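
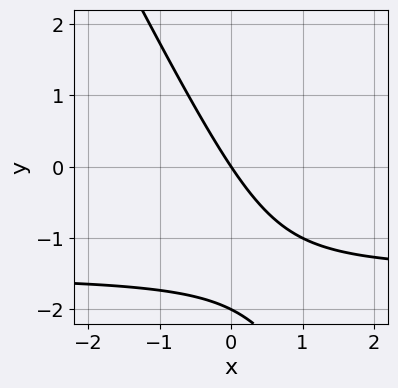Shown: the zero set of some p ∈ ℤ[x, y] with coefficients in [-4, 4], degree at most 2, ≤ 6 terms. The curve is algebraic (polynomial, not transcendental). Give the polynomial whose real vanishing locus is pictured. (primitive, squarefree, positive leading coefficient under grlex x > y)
2*x*y + y^2 + 3*x + 2*y

(a) deg p = 2.
(b) Against the integer gridlines: it meets the x-axis at x = 0 (among the integer gridlines); among the integer gridlines, it crosses the y-axis at y ∈ {-2, 0}.
(c) Together with the visible shape, these determine p as stated.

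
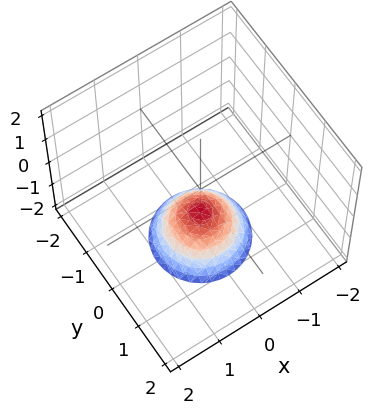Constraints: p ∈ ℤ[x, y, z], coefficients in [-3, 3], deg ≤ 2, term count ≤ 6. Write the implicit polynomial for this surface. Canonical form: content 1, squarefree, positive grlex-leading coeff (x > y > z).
x^2 + y^2 + z + 1

First, deg p = 2. No degree-1 surface has this shape.
Next, symmetries: rotational symmetry about the z-axis ⇒ p depends on x, y only through x² + y².
Next, against the integer gridlines: a circular section at z = -2 has radius exactly 1; it misses every integer gridline on the y-axis; the surface avoids every integer x-axis point in the box; one z-axis crossing is at z = -1.
Finally, matching integer coefficients to the picture gives p.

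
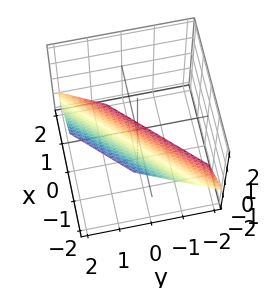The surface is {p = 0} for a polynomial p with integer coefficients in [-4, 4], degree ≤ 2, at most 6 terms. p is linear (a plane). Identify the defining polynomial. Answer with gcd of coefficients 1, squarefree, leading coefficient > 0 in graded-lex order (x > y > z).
3*x - 3*y + 3*z + 2

(a) The degree is 1 — the surface is flat (a plane).
(b) The integer polynomial consistent with all of this is the stated p.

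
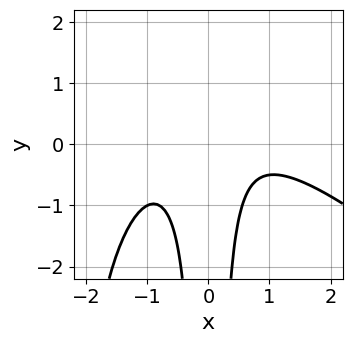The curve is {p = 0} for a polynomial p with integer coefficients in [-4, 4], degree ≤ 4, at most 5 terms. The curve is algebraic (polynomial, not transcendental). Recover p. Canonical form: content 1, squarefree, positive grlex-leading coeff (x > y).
The degree is 4 — a generic line meets the curve in up to 4 points.
Reading off the gridlines: the curve avoids every integer y-axis point in the box; it misses every integer gridline on the x-axis.
Fitting integer coefficients to these (and the overall shape) gives p.

x^4 + x^3*y + 3*x^2*y + 1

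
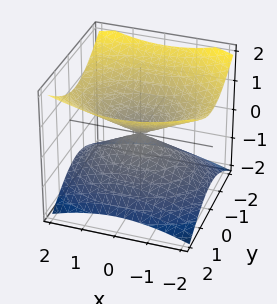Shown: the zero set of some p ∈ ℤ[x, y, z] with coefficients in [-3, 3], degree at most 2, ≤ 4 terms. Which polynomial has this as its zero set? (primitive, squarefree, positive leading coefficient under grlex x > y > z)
x^2 + 2*y^2 - 3*z^2

(a) Degree: a double cone through the origin; a quadric, so deg p = 2.
(b) Symmetries: the x ↦ −x reflection is a symmetry, so x appears only in even powers; the z ↦ −z reflection is a symmetry, so z appears only in even powers; the y ↦ −y reflection is a symmetry, so y appears only in even powers.
(c) Observable constraints: it meets the y-axis at y = 0 (among the integer gridlines); one x-axis crossing is at x = 0; it crosses the z-axis at the gridline z = 0.
(d) These observations pin down the coefficients.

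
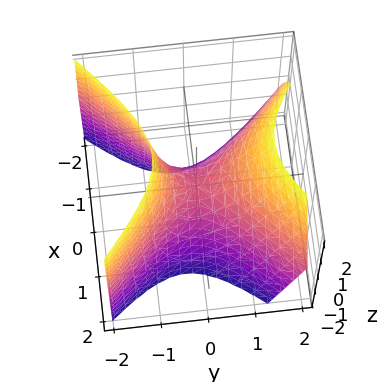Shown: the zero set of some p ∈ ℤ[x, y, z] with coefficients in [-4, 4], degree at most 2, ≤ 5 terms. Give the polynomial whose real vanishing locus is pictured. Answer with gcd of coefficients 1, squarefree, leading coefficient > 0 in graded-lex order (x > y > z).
3*x^2 - 3*y^2 + y*z + 2*z

1. Degree: a generic line meets the surface in up to 2 points, so deg p = 2.
2. From the axis intercepts and sections: one x-axis crossing is at x = 0; one z-axis crossing is at z = 0.
3. These observations pin down the coefficients.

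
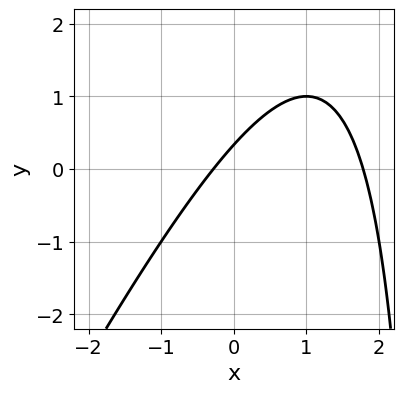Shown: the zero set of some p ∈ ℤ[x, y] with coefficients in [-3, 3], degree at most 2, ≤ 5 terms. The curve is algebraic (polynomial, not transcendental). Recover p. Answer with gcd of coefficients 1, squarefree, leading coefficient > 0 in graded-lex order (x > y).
2*x^2 - x*y - 3*x + 3*y - 1

deg p = 2.
Solving for integer coefficients yields p as stated.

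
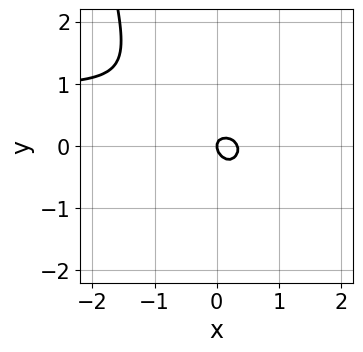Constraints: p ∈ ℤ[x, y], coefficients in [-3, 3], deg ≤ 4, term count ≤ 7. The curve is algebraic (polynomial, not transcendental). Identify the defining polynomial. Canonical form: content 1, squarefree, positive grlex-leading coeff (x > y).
3*x^2*y - 3*x^2 - 2*x*y - 3*y^2 + x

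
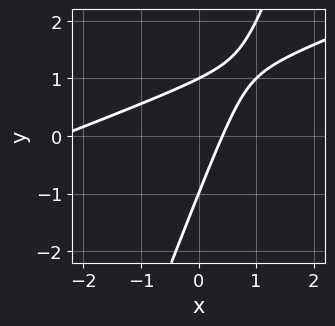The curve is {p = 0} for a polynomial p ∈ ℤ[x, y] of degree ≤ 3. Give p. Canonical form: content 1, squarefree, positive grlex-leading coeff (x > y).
x^2 - 3*x*y + y^2 + 2*x - 1

First, degree: a generic line meets the curve in up to 2 points, so deg p = 2.
Then, against the integer gridlines: among the integer gridlines, it crosses the y-axis at y ∈ {-1, 1}.
Finally, solving for integer coefficients yields p as stated.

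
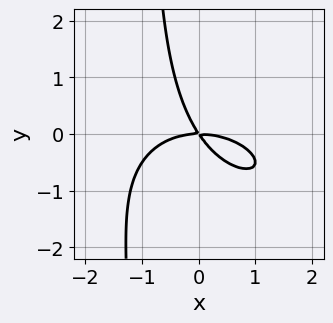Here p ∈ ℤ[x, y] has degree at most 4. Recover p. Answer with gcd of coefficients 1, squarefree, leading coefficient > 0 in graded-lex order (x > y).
First, deg p = 3. The shape is more complex than any degree-2 curve.
Then, checking where it meets the axes: it crosses the x-axis at the gridline x = 0; it crosses the y-axis at the gridline y = 0.
Finally, matching integer coefficients to the picture gives p.

x^3 + x^2*y + 2*x*y^2 + 3*x*y + 2*y^2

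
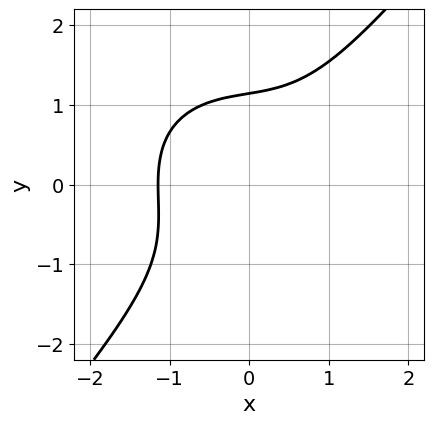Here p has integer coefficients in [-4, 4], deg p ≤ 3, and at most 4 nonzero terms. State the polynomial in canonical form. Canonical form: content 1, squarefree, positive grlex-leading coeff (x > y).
2*x^3 + x*y^2 - 2*y^3 + 3

deg p = 3. The shape is more complex than any degree-2 curve.
Putting this together gives p.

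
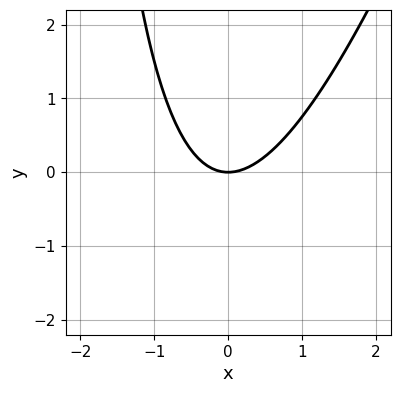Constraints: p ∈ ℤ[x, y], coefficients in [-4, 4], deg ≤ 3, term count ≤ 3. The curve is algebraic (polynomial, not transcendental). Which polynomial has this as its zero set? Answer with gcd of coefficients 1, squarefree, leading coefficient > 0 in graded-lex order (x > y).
First, the degree is 2 — no degree-1 curve has this shape.
Then, observable constraints: it crosses the x-axis at the gridline x = 0; it meets the y-axis at y = 0 (among the integer gridlines).
Finally, matching integer coefficients to the picture gives p.

3*x^2 - x*y - 3*y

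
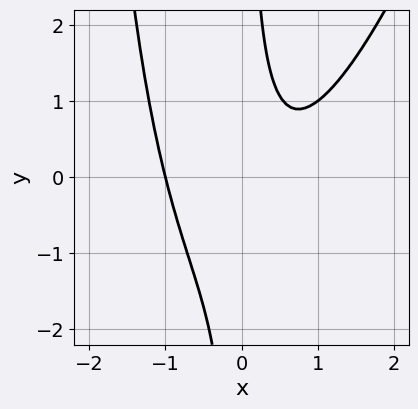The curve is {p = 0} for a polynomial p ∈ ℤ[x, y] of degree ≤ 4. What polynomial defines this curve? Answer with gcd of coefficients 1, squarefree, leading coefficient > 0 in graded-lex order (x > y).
3*x^3 - x^2*y - 3*x*y - x + 2

1. Degree: no degree-2 curve has this shape, so deg p = 3.
2. Against the integer gridlines: the curve avoids every integer y-axis point in the box; it crosses the x-axis at the gridline x = -1.
3. Matching integer coefficients to the picture gives p.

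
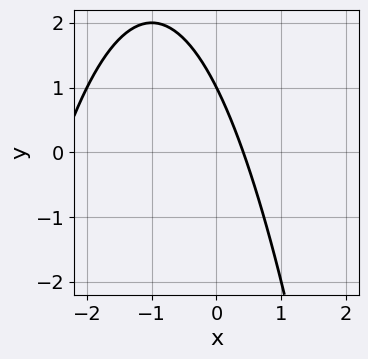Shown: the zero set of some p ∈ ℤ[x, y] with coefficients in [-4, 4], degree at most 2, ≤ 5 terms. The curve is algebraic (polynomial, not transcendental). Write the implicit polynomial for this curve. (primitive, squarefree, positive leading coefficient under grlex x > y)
x^2 + 2*x + y - 1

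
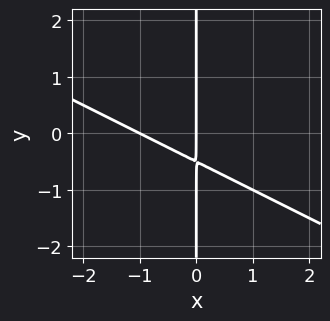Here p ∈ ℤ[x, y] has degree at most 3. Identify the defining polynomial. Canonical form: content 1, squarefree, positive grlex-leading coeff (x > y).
x^2 + 2*x*y + x

(a) The degree is 2 — a generic line meets the curve in up to 2 points.
(b) Reading off the gridlines: the x-axis gridline crossings are at x ∈ {-1, 0}; the visible y-axis segment lies entirely on the curve.
(c) Assembling these constraints gives the stated polynomial.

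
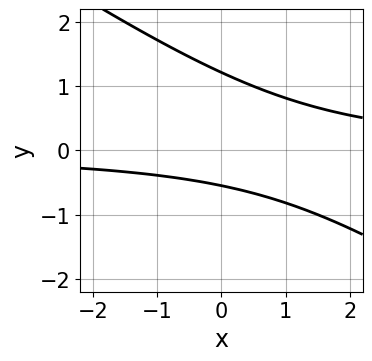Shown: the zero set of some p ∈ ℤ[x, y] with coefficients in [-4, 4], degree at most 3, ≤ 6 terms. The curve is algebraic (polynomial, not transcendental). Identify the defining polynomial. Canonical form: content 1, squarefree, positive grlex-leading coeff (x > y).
2*x*y + 3*y^2 - 2*y - 2

1. The degree is 2 — no degree-1 curve has this shape.
2. Against the integer gridlines: no x-intercept at any integer in the box.
3. Putting this together gives p.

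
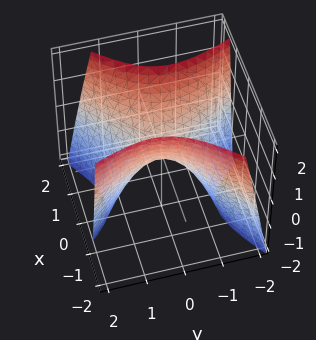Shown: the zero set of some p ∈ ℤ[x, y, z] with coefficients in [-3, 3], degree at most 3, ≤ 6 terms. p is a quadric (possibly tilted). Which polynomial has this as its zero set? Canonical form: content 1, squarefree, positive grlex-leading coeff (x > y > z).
3*x^2 - 2*x*y - 2*y^2 - 2*z

First, the degree is 2 — a generic line meets the surface in up to 2 points.
Next, observable constraints: one y-axis crossing is at y = 0; it crosses the z-axis at the gridline z = 0; it meets the x-axis at x = 0 (among the integer gridlines).
Finally, together with the visible shape, these determine p as stated.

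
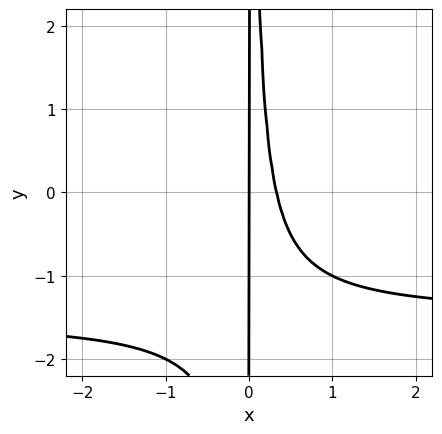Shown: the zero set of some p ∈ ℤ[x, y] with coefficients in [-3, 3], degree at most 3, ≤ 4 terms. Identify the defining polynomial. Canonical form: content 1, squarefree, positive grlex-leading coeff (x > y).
2*x^2*y + 3*x^2 - x

(a) The degree is 3 — the shape is more complex than any degree-2 curve.
(b) Observable constraints: it meets the x-axis at x = 0 (among the integer gridlines); the visible y-axis segment lies entirely on the curve.
(c) Solving for integer coefficients yields p as stated.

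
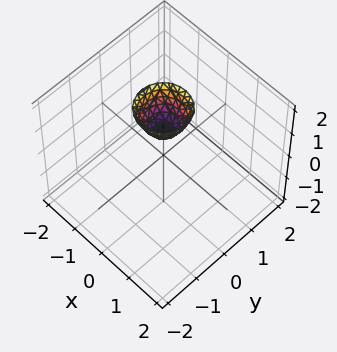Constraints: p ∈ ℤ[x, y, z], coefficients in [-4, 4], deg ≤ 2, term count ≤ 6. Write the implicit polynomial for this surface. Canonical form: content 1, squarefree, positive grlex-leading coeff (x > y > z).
(a) Degree: no degree-1 surface has this shape, so deg p = 2.
(b) By symmetry, the z-axis is an axis of rotation, so x and y enter only as x² + y².
(c) Observable constraints: it misses every integer gridline on the x-axis; a circular section at z = 2 has radius between 0 and 1; it crosses the z-axis at the gridline z = 1.
(d) Assembling these constraints gives the stated polynomial.

2*x^2 + 2*y^2 - z + 1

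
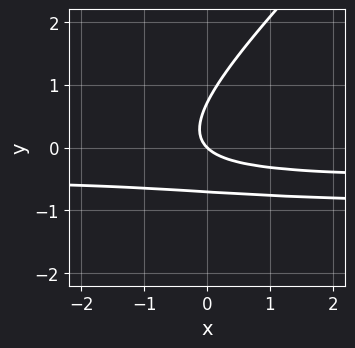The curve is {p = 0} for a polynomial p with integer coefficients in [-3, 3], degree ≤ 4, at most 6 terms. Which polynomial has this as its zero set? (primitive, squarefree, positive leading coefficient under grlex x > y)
2*x*y^2 - 2*y^3 + 3*x*y + x + y

1. Degree: the shape is more complex than any degree-2 curve, so deg p = 3.
2. From the visible intercepts: it crosses the y-axis at the gridline y = 0; one x-axis crossing is at x = 0.
3. The integer polynomial consistent with all of this is the stated p.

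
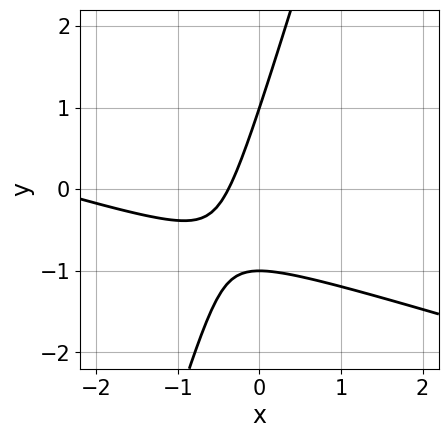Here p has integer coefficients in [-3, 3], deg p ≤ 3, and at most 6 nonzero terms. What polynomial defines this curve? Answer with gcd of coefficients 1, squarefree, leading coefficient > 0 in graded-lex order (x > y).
(a) deg p = 2. A generic line meets the curve in up to 2 points.
(b) Checking where it meets the axes: the y-axis gridline crossings are at y ∈ {-1, 1}.
(c) These observations pin down the coefficients.

x^2 + 3*x*y - y^2 + 3*x + 1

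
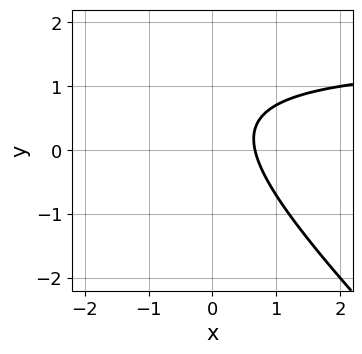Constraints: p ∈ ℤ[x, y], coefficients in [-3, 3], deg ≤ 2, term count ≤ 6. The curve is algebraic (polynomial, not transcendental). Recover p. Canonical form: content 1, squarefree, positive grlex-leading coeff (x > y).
1. The degree is 2 — no degree-1 curve has this shape.
2. Reading off the gridlines: the curve avoids every integer y-axis point in the box.
3. Together with the visible shape, these determine p as stated.

2*x*y + 2*y^2 - 3*x - 2*y + 2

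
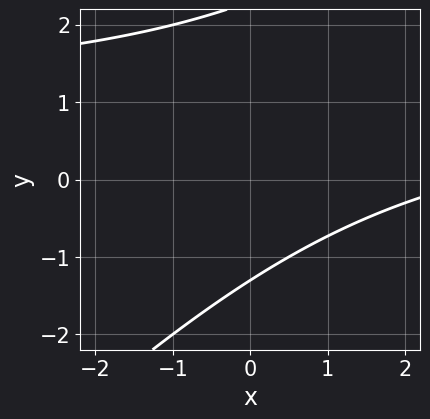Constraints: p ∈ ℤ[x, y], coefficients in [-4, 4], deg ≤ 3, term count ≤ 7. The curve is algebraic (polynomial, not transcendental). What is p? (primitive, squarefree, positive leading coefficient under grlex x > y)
x*y - y^2 - x + y + 3

First, the degree is 2 — no degree-1 curve has this shape.
Next, from the visible intercepts: the curve avoids every integer x-axis point in the box.
Finally, these observations pin down the coefficients.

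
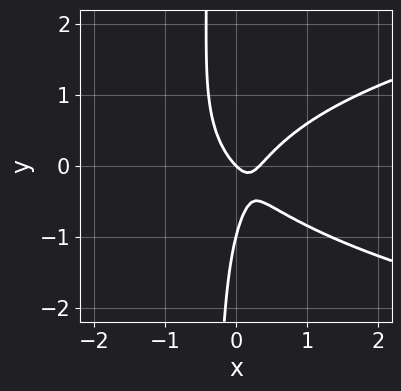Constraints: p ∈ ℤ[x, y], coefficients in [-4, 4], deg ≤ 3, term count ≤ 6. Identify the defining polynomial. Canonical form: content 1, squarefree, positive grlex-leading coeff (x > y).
3*x*y^2 - 3*x^2 + y^2 + x + y

1. The degree is 3 — the shape is more complex than any degree-2 curve.
2. Observable constraints: among the integer gridlines, it crosses the y-axis at y ∈ {-1, 0}; it crosses the x-axis at the gridline x = 0.
3. The integer polynomial consistent with all of this is the stated p.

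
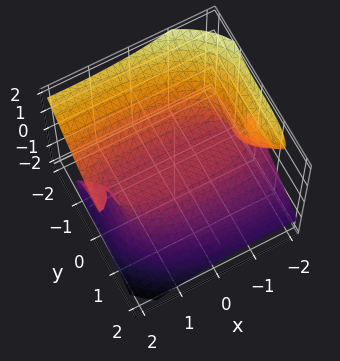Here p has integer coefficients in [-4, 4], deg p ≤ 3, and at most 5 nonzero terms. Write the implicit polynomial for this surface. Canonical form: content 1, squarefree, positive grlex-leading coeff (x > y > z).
x^2*z - 2*x*z^2 - 2*y^3 - 3*z^3 - 3*z

(a) Degree: a generic line meets the surface in up to 3 points, so deg p = 3.
(b) Checking where it meets the axes: it crosses the y-axis at the gridline y = 0; one z-axis crossing is at z = 0; every point of the x-axis in the box is on the surface.
(c) Matching integer coefficients to the picture gives p.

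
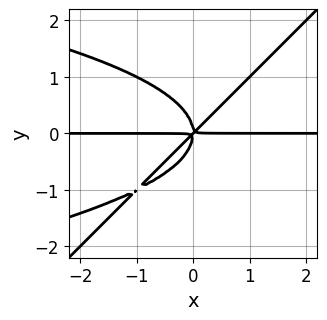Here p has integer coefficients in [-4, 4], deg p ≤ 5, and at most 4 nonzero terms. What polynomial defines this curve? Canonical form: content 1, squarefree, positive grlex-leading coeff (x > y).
(a) deg p = 4. No degree-3 curve has this shape.
(b) Observable constraints: the visible x-axis segment lies entirely on the curve.
(c) Matching integer coefficients to the picture gives p.

x*y^3 - y^4 + x^2*y - x*y^2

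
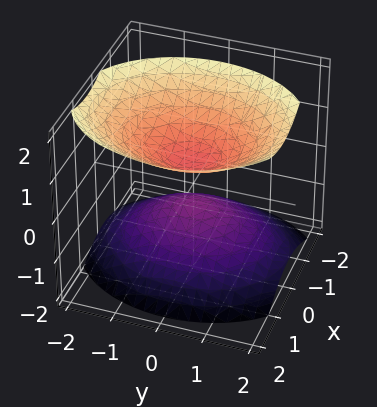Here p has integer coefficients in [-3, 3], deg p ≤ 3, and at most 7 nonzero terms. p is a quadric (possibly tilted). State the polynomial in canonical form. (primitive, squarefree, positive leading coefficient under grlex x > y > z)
3*x^2 - x*z + 2*y^2 - 3*z^2 + 1

First, I count 2 distinct pieces. Treating them together as one polynomial.
Next, degree: no degree-1 surface has this shape, so deg p = 2.
Next, against the integer gridlines: it misses every integer gridline on the y-axis; no x-intercept at any integer in the box.
Finally, solving for integer coefficients yields p as stated.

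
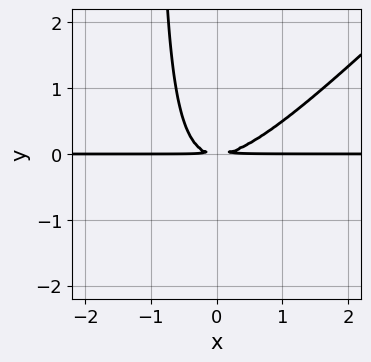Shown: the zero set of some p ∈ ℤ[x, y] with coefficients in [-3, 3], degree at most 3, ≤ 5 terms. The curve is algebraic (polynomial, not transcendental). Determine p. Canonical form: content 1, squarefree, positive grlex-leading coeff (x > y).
Degree: a generic line meets the curve in up to 3 points, so deg p = 3.
Checking where it meets the axes: every point of the x-axis in the box is on the curve.
These observations pin down the coefficients.

x^2*y - x*y^2 - y^2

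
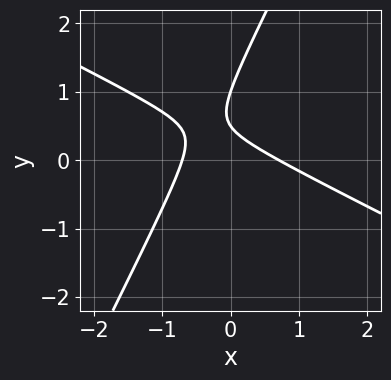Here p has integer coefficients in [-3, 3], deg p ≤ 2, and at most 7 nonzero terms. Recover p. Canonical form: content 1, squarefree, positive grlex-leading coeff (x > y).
2*x^2 + 3*x*y - 2*y^2 + 3*y - 1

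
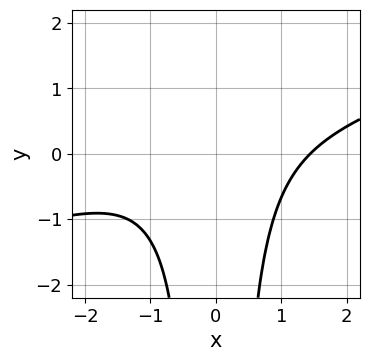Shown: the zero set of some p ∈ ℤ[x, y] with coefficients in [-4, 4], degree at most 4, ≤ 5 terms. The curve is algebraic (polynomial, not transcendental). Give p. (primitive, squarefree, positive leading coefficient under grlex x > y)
x^3 - 3*x^2*y - 3

1. Degree: the shape is more complex than any degree-2 curve, so deg p = 3.
2. From the visible intercepts: it misses every integer gridline on the y-axis.
3. Solving for integer coefficients yields p as stated.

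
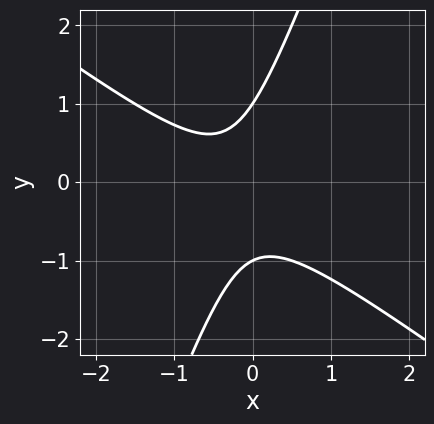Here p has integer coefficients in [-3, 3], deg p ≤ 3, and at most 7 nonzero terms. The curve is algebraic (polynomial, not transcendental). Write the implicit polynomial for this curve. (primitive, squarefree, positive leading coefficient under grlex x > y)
2*x^2 + 2*x*y - y^2 + x + 1

First, degree: a generic line meets the curve in up to 2 points, so deg p = 2.
Then, from the axis intercepts and sections: the y-axis gridline crossings are at y ∈ {-1, 1}; it misses every integer gridline on the x-axis.
Finally, solving for integer coefficients yields p as stated.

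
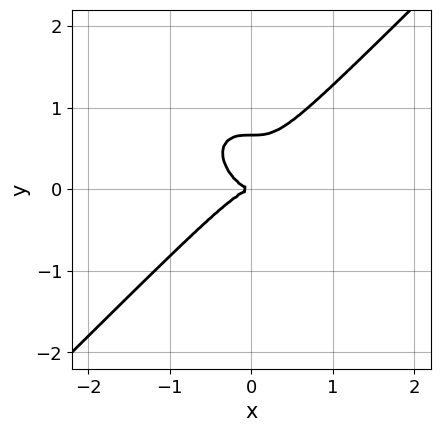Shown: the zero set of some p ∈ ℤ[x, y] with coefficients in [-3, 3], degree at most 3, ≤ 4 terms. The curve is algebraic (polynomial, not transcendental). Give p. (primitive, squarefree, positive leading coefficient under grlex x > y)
3*x^3 - 3*y^3 + 2*y^2

First, degree: the shape is more complex than any degree-2 curve, so deg p = 3.
Next, checking where it meets the axes: it crosses the y-axis at the gridline y = 0; it meets the x-axis at x = 0 (among the integer gridlines).
Finally, putting this together gives p.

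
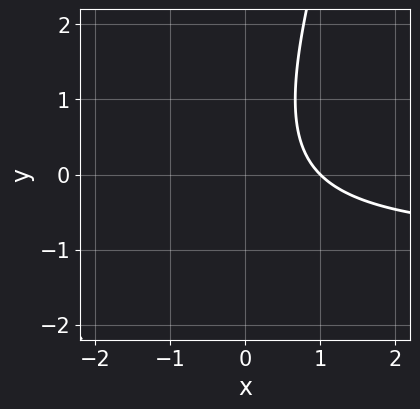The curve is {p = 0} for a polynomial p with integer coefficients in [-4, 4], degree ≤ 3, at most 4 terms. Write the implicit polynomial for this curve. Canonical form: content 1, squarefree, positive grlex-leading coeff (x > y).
3*x*y - y^2 + 3*x - 3

Degree: a generic line meets the curve in up to 2 points, so deg p = 2.
From the visible intercepts: it meets the x-axis at x = 1 (among the integer gridlines); no y-intercept at any integer in the box.
Matching integer coefficients to the picture gives p.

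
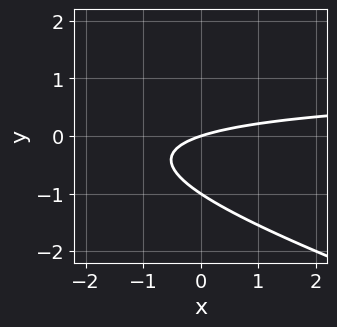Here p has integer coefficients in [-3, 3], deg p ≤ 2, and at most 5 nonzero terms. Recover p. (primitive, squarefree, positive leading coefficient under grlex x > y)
x*y + 3*y^2 - x + 3*y

1. deg p = 2. The shape is more complex than any degree-1 curve.
2. From the axis intercepts and sections: among the integer gridlines, it crosses the y-axis at y ∈ {-1, 0}; one x-axis crossing is at x = 0.
3. Solving for integer coefficients yields p as stated.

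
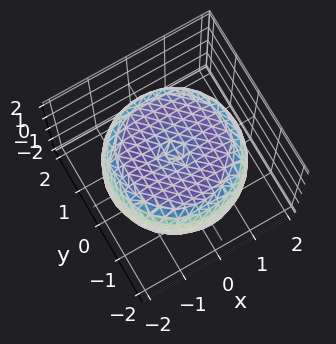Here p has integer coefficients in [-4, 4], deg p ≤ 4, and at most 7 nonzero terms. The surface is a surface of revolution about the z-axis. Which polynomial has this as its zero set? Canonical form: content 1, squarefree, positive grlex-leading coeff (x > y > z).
1. The degree is 4 — no degree-3 surface has this shape.
2. By symmetry, the surface is invariant under rotation about z: p = q(x² + y², z).
3. Observable constraints: among the integer gridlines, it crosses the z-axis at z ∈ {-1, 1}; a circular section at z = -1 has radius between 1 and 2.
4. The integer polynomial consistent with all of this is the stated p.

x^4 + 2*x^2*y^2 + y^4 - 2*x^2 - 2*y^2 + 3*z^2 - 3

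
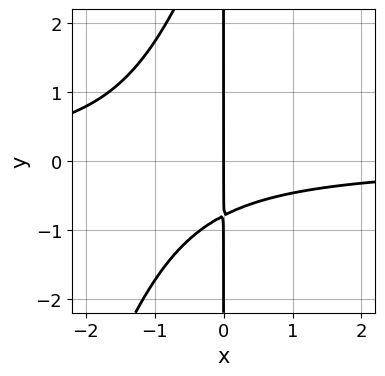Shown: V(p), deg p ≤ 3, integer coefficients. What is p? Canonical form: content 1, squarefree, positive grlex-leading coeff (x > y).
3*x^2*y - x*y^2 + 3*x*y + 3*x

First, the degree is 3 — no degree-2 curve has this shape.
Next, reading off the gridlines: the visible y-axis segment lies entirely on the curve; one x-axis crossing is at x = 0.
Finally, together with the visible shape, these determine p as stated.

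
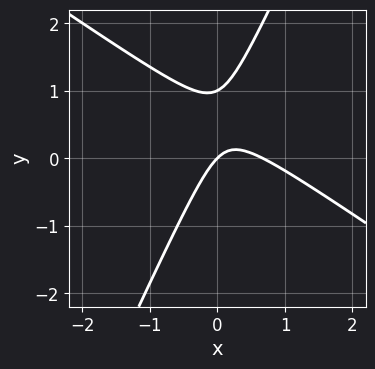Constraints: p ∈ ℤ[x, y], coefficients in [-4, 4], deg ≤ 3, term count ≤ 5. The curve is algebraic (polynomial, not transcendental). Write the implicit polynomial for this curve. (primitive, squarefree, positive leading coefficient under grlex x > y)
1. Degree: the shape is more complex than any degree-1 curve, so deg p = 2.
2. Checking where it meets the axes: one x-axis crossing is at x = 0; the y-axis gridline crossings are at y ∈ {0, 1}.
3. Assembling these constraints gives the stated polynomial.

3*x^2 + 3*x*y - 2*y^2 - 2*x + 2*y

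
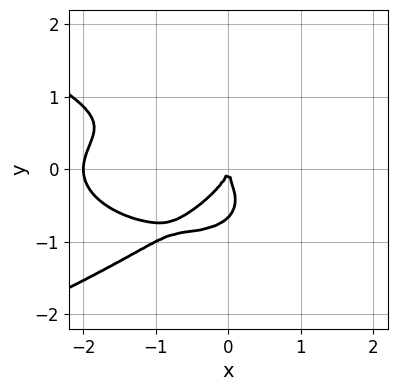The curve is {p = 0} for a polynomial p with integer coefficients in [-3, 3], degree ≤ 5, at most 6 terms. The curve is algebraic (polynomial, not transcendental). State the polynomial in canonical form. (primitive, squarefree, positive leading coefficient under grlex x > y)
Degree: the shape is more complex than any degree-3 curve, so deg p = 4.
Checking where it meets the axes: it crosses the y-axis at the gridline y = 0; among the integer gridlines, it crosses the x-axis at x ∈ {-2, 0}.
Assembling these constraints gives the stated polynomial.

3*y^4 + x^3 + 2*x*y^2 + 2*y^3 + 2*x^2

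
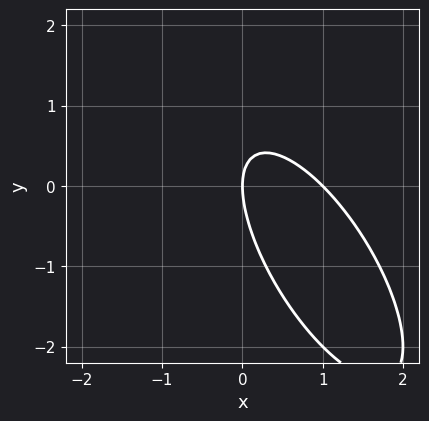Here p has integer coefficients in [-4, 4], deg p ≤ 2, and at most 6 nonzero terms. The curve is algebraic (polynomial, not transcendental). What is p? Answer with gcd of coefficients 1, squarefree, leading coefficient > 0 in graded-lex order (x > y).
2*x^2 + 2*x*y + y^2 - 2*x

First, the degree is 2 — the shape is more complex than any degree-1 curve.
Next, against the integer gridlines: it crosses the y-axis at the gridline y = 0; the x-axis gridline crossings are at x ∈ {0, 1}.
Finally, fitting integer coefficients to these (and the overall shape) gives p.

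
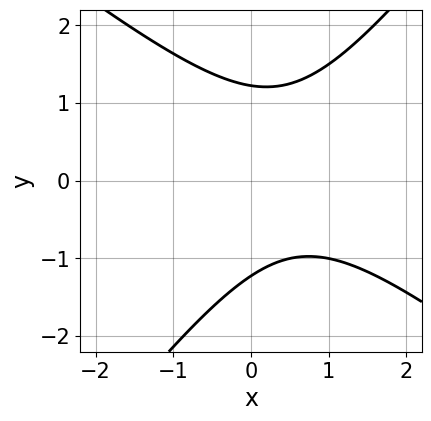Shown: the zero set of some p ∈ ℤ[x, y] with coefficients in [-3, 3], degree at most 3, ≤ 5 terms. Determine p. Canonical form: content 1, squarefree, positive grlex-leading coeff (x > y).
1. The degree is 2 — a generic line meets the curve in up to 2 points.
2. Checking where it meets the axes: the curve avoids every integer x-axis point in the box.
3. The integer polynomial consistent with all of this is the stated p.

2*x^2 + x*y - 2*y^2 - 2*x + 3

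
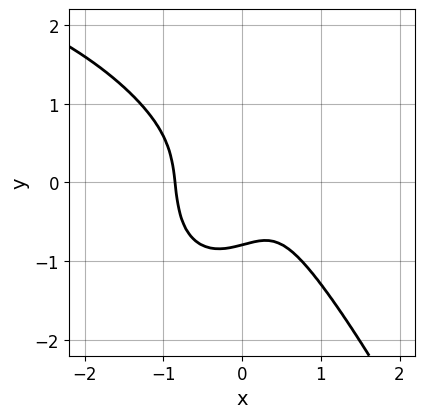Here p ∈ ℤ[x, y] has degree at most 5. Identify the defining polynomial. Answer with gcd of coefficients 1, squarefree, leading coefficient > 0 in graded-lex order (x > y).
1. The degree is 4 — no degree-3 curve has this shape.
2. Solving for integer coefficients yields p as stated.

x^3*y - 3*x^3 - 2*y^3 + x - 1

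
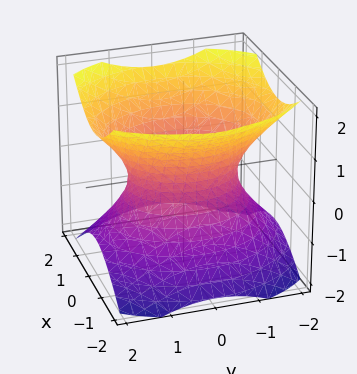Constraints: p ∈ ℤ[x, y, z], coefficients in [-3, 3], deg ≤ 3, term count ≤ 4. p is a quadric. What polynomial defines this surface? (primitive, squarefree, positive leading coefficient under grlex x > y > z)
(a) deg p = 2. One connected sheet with a waist; a quadric.
(b) Symmetries: mirror symmetry x ↦ −x ⇒ only even powers of x; mirror symmetry z ↦ −z ⇒ only even powers of z; mirror symmetry y ↦ −y ⇒ only even powers of y.
(c) Checking where it meets the axes: it misses every integer gridline on the z-axis; among the integer gridlines, it crosses the x-axis at x ∈ {-1, 1}.
(d) Fitting integer coefficients to these (and the overall shape) gives p.

3*x^2 + 2*y^2 - 3*z^2 - 3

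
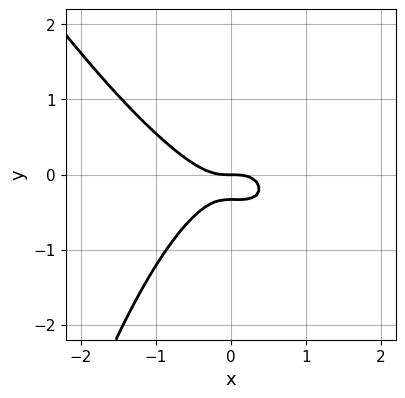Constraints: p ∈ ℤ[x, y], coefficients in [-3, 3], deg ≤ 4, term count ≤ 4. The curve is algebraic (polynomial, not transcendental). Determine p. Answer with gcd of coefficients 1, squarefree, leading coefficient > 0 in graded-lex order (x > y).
deg p = 3.
Against the integer gridlines: it meets the x-axis at x = 0 (among the integer gridlines); one y-axis crossing is at y = 0.
Assembling these constraints gives the stated polynomial.

2*x^3 + x^2*y + 3*y^2 + y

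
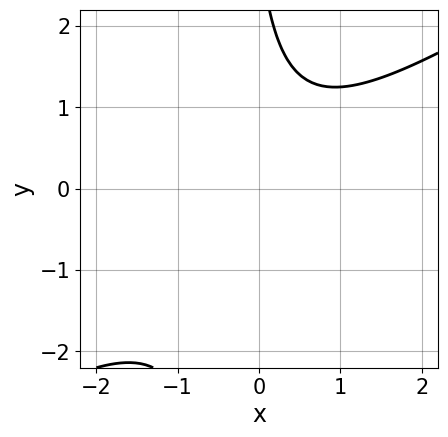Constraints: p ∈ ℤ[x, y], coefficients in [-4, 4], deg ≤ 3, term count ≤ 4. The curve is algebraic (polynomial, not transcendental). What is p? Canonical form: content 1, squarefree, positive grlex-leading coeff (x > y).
2*x^2 - 3*x*y - y + 3

First, deg p = 2. No degree-1 curve has this shape.
Next, checking where it meets the axes: it misses every integer gridline on the y-axis; no x-intercept at any integer in the box.
Finally, assembling these constraints gives the stated polynomial.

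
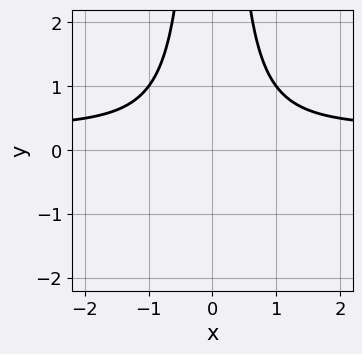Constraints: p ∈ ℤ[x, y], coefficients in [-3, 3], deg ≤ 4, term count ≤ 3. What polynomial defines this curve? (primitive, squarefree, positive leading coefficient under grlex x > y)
3*x^2*y - x^2 - 2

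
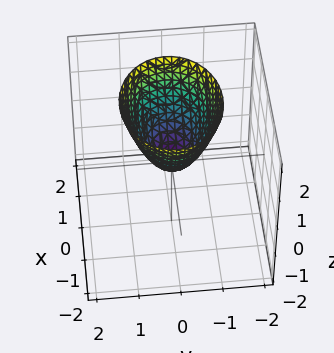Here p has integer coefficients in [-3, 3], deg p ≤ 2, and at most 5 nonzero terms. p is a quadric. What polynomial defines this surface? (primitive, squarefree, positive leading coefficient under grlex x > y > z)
(a) The degree is 2 — a single bowl opening along one axis; a quadric.
(b) Symmetries: it's symmetric under x → −x, forcing even powers of x; the y ↦ −y reflection is a symmetry, so y appears only in even powers.
(c) From the visible intercepts: one y-axis crossing is at y = 0; it meets the x-axis at x = 0 (among the integer gridlines); one z-axis crossing is at z = 0.
(d) These observations pin down the coefficients.

2*x^2 + 3*y^2 - 2*z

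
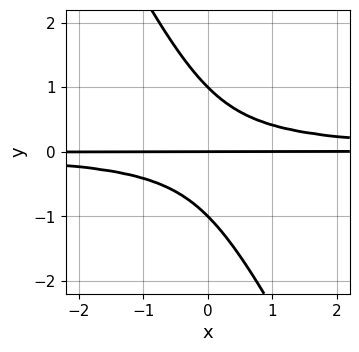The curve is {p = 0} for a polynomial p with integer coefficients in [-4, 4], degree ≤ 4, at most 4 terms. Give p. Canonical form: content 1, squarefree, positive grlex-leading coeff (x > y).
2*x*y^2 + y^3 - y

The degree is 3 — the shape is more complex than any degree-2 curve.
Against the integer gridlines: among the integer gridlines, it crosses the y-axis at y ∈ {-1, 0, 1}; every point of the x-axis in the box is on the curve.
Together with the visible shape, these determine p as stated.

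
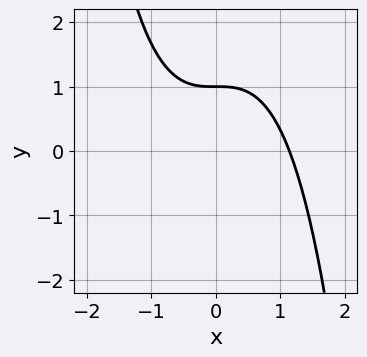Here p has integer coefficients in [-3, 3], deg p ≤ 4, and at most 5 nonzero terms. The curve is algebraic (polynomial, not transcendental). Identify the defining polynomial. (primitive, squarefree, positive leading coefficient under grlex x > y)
(a) deg p = 3. A generic line meets the curve in up to 3 points.
(b) Reading off the gridlines: it meets the y-axis at y = 1 (among the integer gridlines).
(c) Solving for integer coefficients yields p as stated.

2*x^3 + 3*y - 3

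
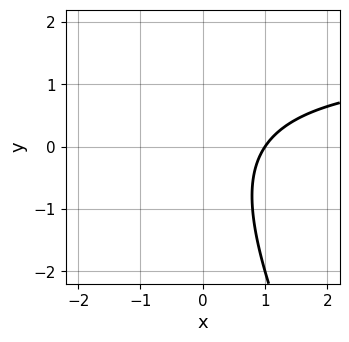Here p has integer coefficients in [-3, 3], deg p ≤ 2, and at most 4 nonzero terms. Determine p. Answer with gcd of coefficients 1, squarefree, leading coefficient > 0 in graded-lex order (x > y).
(a) deg p = 2.
(b) Reading off the gridlines: the curve avoids every integer y-axis point in the box; one x-axis crossing is at x = 1.
(c) Putting this together gives p.

2*x*y + y^2 - 3*x + 3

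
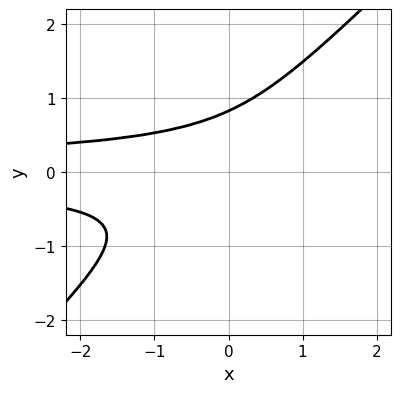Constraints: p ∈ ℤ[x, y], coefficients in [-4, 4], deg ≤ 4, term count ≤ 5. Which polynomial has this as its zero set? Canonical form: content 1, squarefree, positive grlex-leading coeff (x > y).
3*x*y^2 - 3*y^3 + y^2 + 1

First, degree: the shape is more complex than any degree-2 curve, so deg p = 3.
Next, against the integer gridlines: it misses every integer gridline on the x-axis.
Finally, assembling these constraints gives the stated polynomial.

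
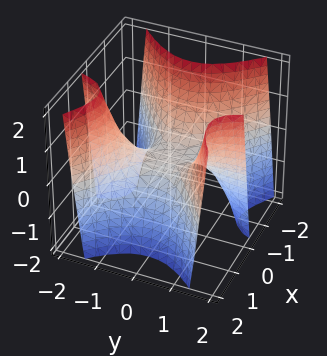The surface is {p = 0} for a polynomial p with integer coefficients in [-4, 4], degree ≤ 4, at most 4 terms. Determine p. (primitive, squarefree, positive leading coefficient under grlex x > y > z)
2*x^3 - 3*x*y^2 + 2*z

1. deg p = 3. The shape is more complex than any degree-2 surface.
2. Observable constraints: it meets the z-axis at z = 0 (among the integer gridlines); every point of the y-axis in the box is on the surface.
3. Fitting integer coefficients to these (and the overall shape) gives p.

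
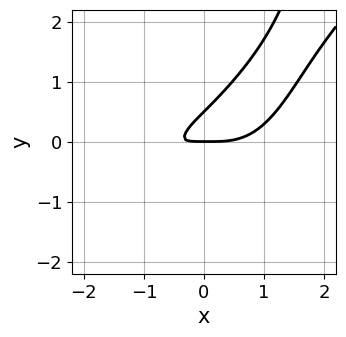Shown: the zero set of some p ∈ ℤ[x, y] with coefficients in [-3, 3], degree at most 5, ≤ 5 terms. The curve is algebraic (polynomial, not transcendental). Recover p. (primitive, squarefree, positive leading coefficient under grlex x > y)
1. deg p = 4. A generic line meets the curve in up to 4 points.
2. From the axis intercepts and sections: one x-axis crossing is at x = 0; one y-axis crossing is at y = 0.
3. These observations pin down the coefficients.

x^4 - x^3*y - 2*x*y + 2*y^2 - y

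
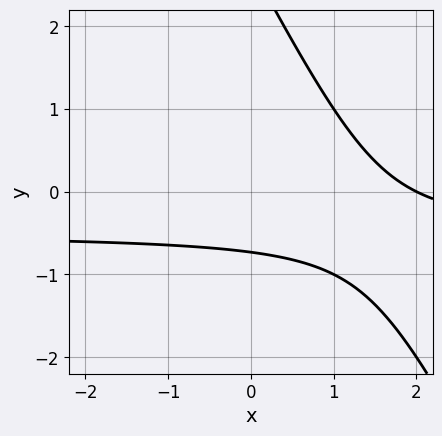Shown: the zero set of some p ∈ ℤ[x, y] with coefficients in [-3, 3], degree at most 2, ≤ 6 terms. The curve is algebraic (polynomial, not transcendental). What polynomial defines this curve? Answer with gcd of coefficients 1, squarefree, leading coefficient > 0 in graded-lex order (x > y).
2*x*y + y^2 + x - 2*y - 2

(a) Degree: a generic line meets the curve in up to 2 points, so deg p = 2.
(b) Checking where it meets the axes: one x-axis crossing is at x = 2.
(c) Together with the visible shape, these determine p as stated.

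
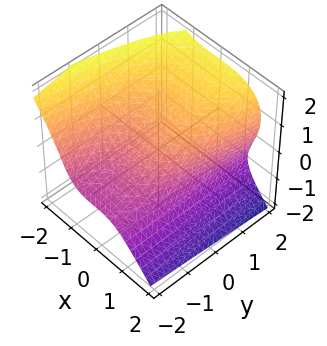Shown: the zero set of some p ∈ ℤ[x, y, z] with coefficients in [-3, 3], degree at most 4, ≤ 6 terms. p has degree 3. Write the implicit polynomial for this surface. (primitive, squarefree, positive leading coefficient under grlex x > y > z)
x^3 + z^3 - y*z - y - 1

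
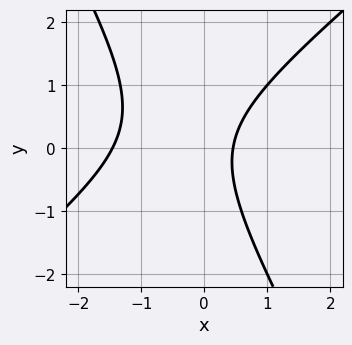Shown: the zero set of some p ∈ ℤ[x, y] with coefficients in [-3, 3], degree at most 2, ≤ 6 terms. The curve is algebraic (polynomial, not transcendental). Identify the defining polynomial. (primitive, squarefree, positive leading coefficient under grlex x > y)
3*x^2 - 2*x*y - 2*y^2 + 3*x - 2

First, the degree is 2 — a generic line meets the curve in up to 2 points.
Then, reading off the gridlines: the curve avoids every integer y-axis point in the box.
Finally, assembling these constraints gives the stated polynomial.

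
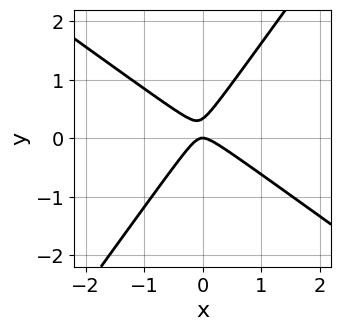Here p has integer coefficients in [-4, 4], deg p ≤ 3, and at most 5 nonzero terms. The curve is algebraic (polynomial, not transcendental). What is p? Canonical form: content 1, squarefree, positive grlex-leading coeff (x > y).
1. deg p = 2. A generic line meets the curve in up to 2 points.
2. Reading off the gridlines: it crosses the y-axis at the gridline y = 0; it meets the x-axis at x = 0 (among the integer gridlines).
3. The integer polynomial consistent with all of this is the stated p.

3*x^2 + 2*x*y - 3*y^2 + y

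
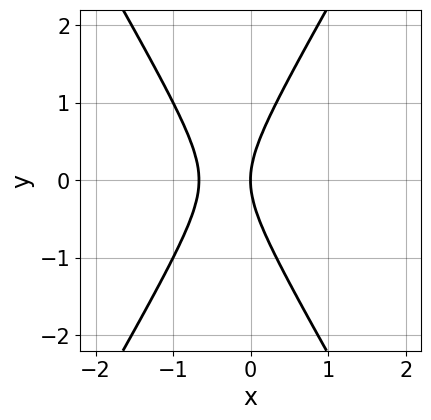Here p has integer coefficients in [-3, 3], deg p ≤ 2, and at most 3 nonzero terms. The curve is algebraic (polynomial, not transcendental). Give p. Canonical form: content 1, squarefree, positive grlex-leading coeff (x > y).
3*x^2 - y^2 + 2*x

First, the degree is 2 — no degree-1 curve has this shape.
Next, symmetries: the y ↦ −y reflection is a symmetry, so y appears only in even powers.
Next, observable constraints: one x-axis crossing is at x = 0; it meets the y-axis at y = 0 (among the integer gridlines).
Finally, together with the visible shape, these determine p as stated.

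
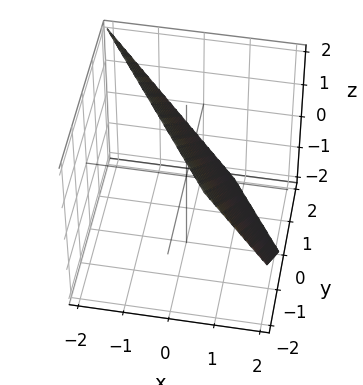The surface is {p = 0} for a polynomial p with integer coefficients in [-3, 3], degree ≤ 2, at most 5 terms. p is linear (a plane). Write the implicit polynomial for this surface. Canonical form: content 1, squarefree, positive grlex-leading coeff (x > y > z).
The degree is 1 — every cross-section is a straight line — this is a plane.
Against the integer gridlines: it meets the z-axis at z = 1 (among the integer gridlines); it meets the y-axis at y = 1 (among the integer gridlines).
Together with the visible shape, these determine p as stated.

3*x + 2*y + 2*z - 2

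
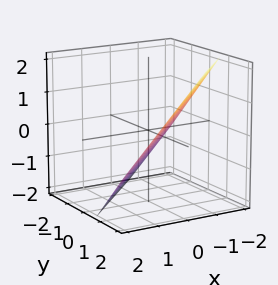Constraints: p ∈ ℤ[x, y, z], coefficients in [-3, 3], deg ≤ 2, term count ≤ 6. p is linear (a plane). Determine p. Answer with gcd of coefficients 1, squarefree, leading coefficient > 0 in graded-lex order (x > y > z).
The degree is 1 — the surface is flat (a plane).
Putting this together gives p.

3*x - 3*y + 3*z + 2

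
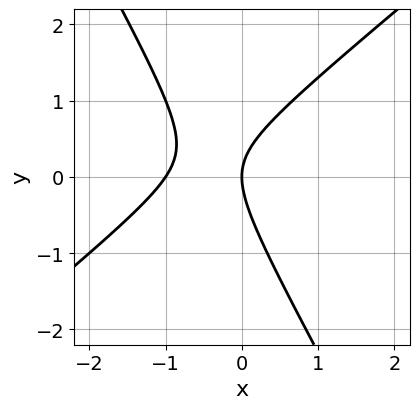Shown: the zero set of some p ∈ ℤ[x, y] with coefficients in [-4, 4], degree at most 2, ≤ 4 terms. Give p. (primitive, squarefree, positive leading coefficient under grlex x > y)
3*x^2 - 2*x*y - 2*y^2 + 3*x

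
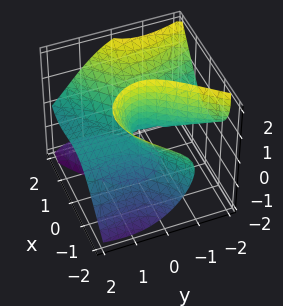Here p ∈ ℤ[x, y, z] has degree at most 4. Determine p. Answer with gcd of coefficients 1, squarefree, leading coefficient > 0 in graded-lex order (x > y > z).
2*x^3 - 3*x^2*y - 3*x*z^2 - 3*y^2*z + 2*x^2

1. There are 2 components. They look like related sheets of one shape, so recover p as a whole.
2. The degree is 3 — a generic line meets the surface in up to 3 points.
3. Checking where it meets the axes: the visible z-axis segment lies entirely on the surface; one x-axis crossing is at x = -1; the visible y-axis segment lies entirely on the surface.
4. The integer polynomial consistent with all of this is the stated p.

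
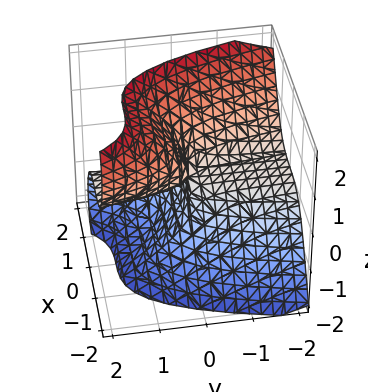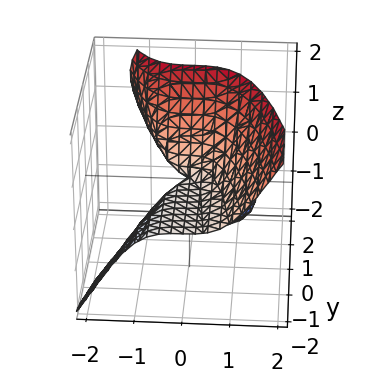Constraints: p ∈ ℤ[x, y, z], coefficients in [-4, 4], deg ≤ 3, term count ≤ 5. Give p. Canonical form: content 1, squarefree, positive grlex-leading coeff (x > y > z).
2*x^3 - z^3 + 3*y*z

(a) Degree: no degree-2 surface has this shape, so deg p = 3.
(b) Checking where it meets the axes: the visible y-axis segment lies entirely on the surface; it meets the x-axis at x = 0 (among the integer gridlines); it meets the z-axis at z = 0 (among the integer gridlines).
(c) Putting this together gives p.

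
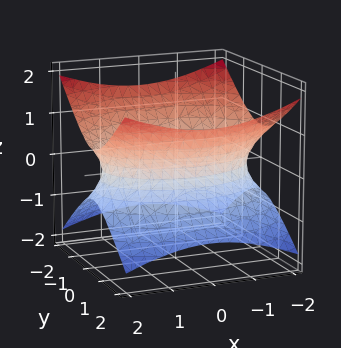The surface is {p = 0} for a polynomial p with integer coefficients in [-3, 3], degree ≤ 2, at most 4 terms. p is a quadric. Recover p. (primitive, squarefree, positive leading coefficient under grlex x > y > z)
(a) deg p = 2.
(b) Symmetries: the x ↦ −x reflection is a symmetry, so x appears only in even powers; mirror symmetry z ↦ −z ⇒ only even powers of z; it's symmetric under y → −y, forcing even powers of y.
(c) Observable constraints: it misses every integer gridline on the z-axis.
(d) Fitting integer coefficients to these (and the overall shape) gives p.

x^2 + 2*y^2 - 3*z^2 - 3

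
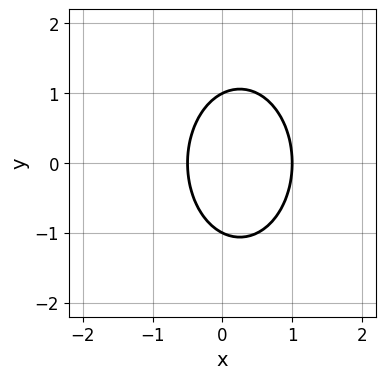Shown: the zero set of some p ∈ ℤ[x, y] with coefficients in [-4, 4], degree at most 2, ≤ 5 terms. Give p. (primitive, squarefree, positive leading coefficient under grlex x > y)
The degree is 2 — no degree-1 curve has this shape.
Symmetries: mirror symmetry y ↦ −y ⇒ only even powers of y.
Checking where it meets the axes: one x-axis crossing is at x = 1; the y-axis gridline crossings are at y ∈ {-1, 1}.
Together with the visible shape, these determine p as stated.

2*x^2 + y^2 - x - 1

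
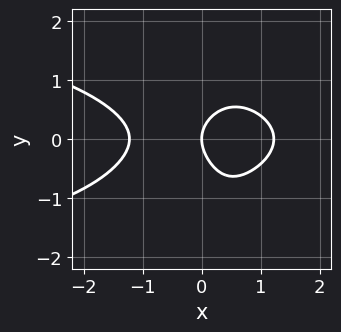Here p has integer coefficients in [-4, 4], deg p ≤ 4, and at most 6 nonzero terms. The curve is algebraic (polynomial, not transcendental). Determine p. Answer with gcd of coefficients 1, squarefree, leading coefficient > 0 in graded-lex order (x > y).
3*x^2*y^2 + 2*x^3 + y^3 + 3*y^2 - 3*x

First, deg p = 4. No degree-3 curve has this shape.
Next, checking where it meets the axes: one y-axis crossing is at y = 0; one x-axis crossing is at x = 0.
Finally, assembling these constraints gives the stated polynomial.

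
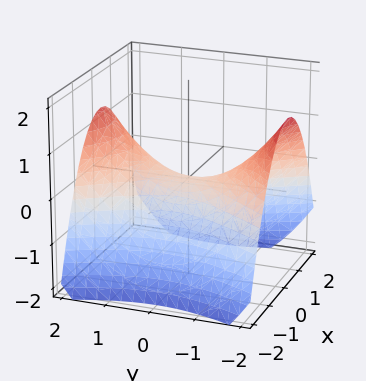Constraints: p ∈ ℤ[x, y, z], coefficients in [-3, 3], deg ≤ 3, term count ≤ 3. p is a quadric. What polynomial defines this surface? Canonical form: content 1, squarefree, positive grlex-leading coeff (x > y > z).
2*x^2 - y^2 + 3*z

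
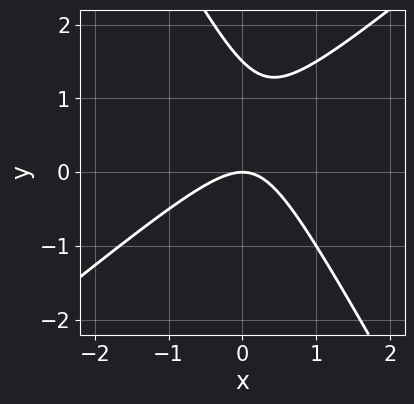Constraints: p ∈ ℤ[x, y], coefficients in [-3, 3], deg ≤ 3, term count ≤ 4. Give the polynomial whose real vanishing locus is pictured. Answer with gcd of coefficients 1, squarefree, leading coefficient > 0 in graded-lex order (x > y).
1. The degree is 2 — the shape is more complex than any degree-1 curve.
2. Checking where it meets the axes: one x-axis crossing is at x = 0; one y-axis crossing is at y = 0.
3. The integer polynomial consistent with all of this is the stated p.

3*x^2 - 2*x*y - 2*y^2 + 3*y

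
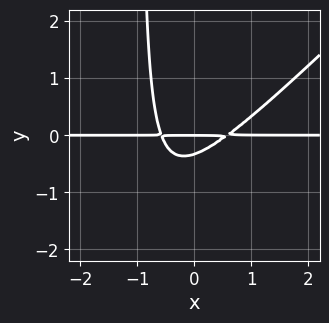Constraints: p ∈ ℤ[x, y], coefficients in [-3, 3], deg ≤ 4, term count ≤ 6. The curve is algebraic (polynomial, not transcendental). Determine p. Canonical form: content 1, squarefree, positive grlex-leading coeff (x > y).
3*x^2*y - 3*x*y^2 - 3*y^2 - y

(a) Degree: the shape is more complex than any degree-2 curve, so deg p = 3.
(b) Checking where it meets the axes: the visible x-axis segment lies entirely on the curve; it meets the y-axis at y = 0 (among the integer gridlines).
(c) The integer polynomial consistent with all of this is the stated p.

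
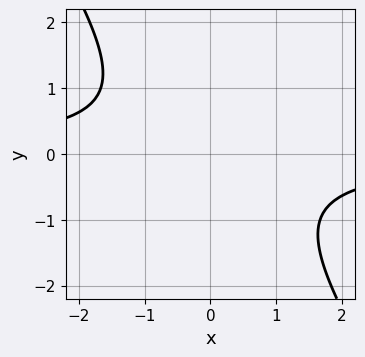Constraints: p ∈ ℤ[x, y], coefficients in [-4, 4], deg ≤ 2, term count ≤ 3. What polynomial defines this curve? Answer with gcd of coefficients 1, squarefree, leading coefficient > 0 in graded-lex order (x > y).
The degree is 2 — no degree-1 curve has this shape.
Against the integer gridlines: no y-intercept at any integer in the box; the curve avoids every integer x-axis point in the box.
Assembling these constraints gives the stated polynomial.

3*x*y + 2*y^2 + 3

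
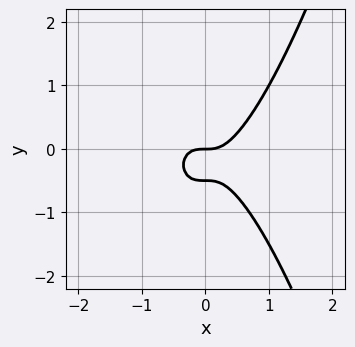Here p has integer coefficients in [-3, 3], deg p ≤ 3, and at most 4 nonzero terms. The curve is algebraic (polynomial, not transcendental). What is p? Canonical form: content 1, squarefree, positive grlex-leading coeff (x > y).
(a) The degree is 3 — no degree-2 curve has this shape.
(b) Reading off the gridlines: it meets the y-axis at y = 0 (among the integer gridlines); one x-axis crossing is at x = 0.
(c) Fitting integer coefficients to these (and the overall shape) gives p.

3*x^3 - 2*y^2 - y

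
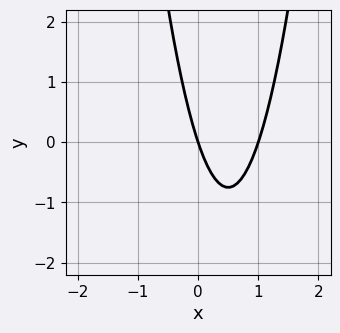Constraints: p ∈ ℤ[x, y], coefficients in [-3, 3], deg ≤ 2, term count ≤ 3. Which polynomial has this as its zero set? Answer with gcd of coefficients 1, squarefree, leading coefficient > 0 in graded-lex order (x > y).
3*x^2 - 3*x - y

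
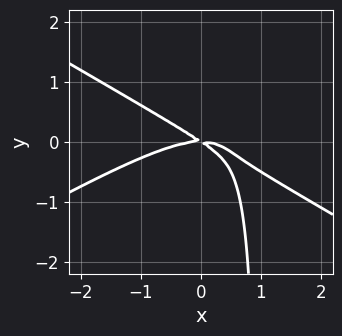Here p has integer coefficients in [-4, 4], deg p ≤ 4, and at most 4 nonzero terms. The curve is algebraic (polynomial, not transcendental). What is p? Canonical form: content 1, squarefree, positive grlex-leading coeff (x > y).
x^3 - 3*x*y^2 + 2*x*y + 3*y^2

(a) The degree is 3 — no degree-2 curve has this shape.
(b) Checking where it meets the axes: it crosses the x-axis at the gridline x = 0; it crosses the y-axis at the gridline y = 0.
(c) Fitting integer coefficients to these (and the overall shape) gives p.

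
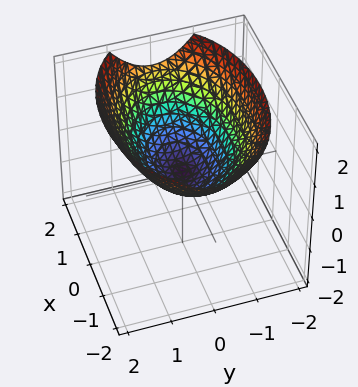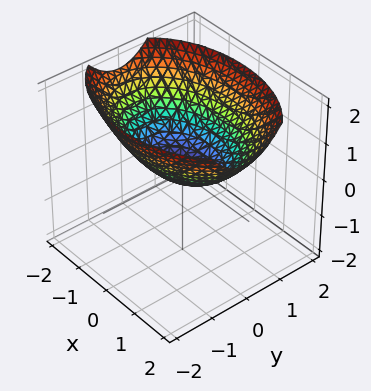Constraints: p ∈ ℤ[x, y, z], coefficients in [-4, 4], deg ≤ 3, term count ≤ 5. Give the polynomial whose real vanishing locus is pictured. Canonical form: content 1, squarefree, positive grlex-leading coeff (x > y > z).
1. The degree is 2 — a paraboloid; a quadric.
2. Symmetries: mirror symmetry y ↦ −y ⇒ only even powers of y; mirror symmetry x ↦ −x ⇒ only even powers of x.
3. From the visible intercepts: it crosses the x-axis at the gridline x = 0; it crosses the z-axis at the gridline z = 0; it crosses the y-axis at the gridline y = 0.
4. Together with the visible shape, these determine p as stated.

x^2 + 2*y^2 - 3*z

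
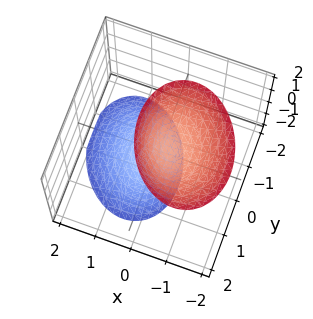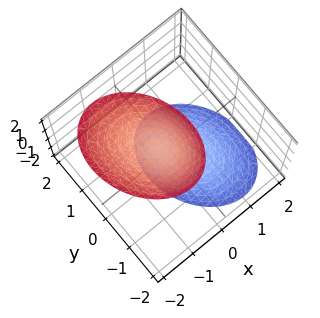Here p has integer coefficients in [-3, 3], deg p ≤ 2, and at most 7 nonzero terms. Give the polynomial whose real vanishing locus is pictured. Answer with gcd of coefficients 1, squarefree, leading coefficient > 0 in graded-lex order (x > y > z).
First, there are 2 components. Treating them together as one polynomial.
Next, the degree is 2 — the shape is more complex than any degree-1 surface.
Next, observable constraints: no x-intercept at any integer in the box; among the integer gridlines, it crosses the z-axis at z ∈ {-1, 1}.
Finally, fitting integer coefficients to these (and the overall shape) gives p.

3*x^2 + x*y + 2*x*z + 2*y^2 - z^2 + 1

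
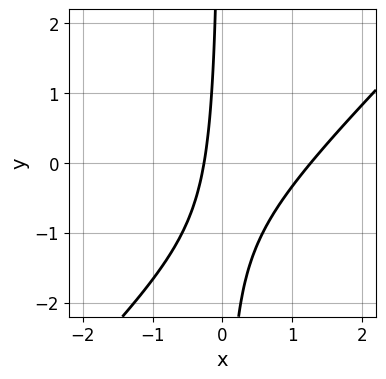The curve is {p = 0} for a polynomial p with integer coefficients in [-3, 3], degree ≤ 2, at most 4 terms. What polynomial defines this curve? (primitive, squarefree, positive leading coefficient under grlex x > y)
3*x^2 - 3*x*y - 3*x - 1

(a) Degree: a generic line meets the curve in up to 2 points, so deg p = 2.
(b) Checking where it meets the axes: no y-intercept at any integer in the box.
(c) The integer polynomial consistent with all of this is the stated p.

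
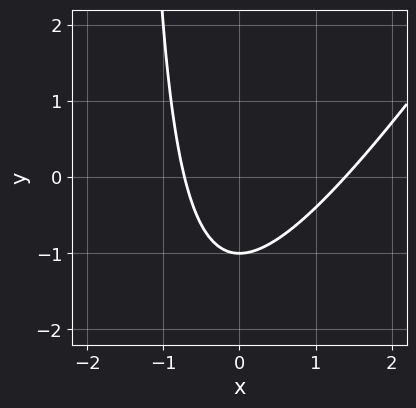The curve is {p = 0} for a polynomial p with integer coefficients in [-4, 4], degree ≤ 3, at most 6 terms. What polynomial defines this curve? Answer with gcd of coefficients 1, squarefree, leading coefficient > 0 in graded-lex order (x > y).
3*x^2 - 2*x*y - 2*x - 3*y - 3

(a) Degree: a generic line meets the curve in up to 2 points, so deg p = 2.
(b) Checking where it meets the axes: it crosses the y-axis at the gridline y = -1.
(c) Fitting integer coefficients to these (and the overall shape) gives p.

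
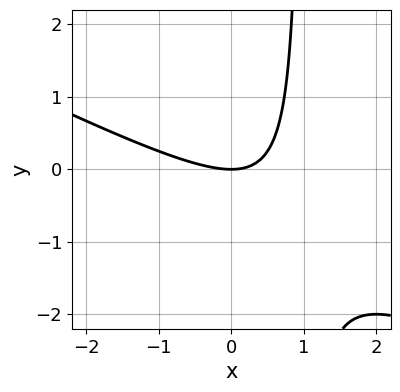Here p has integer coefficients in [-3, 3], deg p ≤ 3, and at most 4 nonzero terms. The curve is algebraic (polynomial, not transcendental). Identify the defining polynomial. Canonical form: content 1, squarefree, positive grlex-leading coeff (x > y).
x^2 + 2*x*y - 2*y

First, the degree is 2 — no degree-1 curve has this shape.
Then, checking where it meets the axes: it meets the x-axis at x = 0 (among the integer gridlines); it crosses the y-axis at the gridline y = 0.
Finally, these observations pin down the coefficients.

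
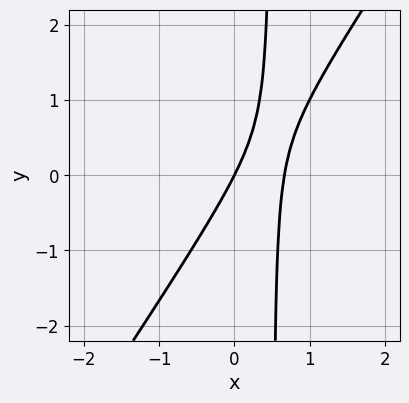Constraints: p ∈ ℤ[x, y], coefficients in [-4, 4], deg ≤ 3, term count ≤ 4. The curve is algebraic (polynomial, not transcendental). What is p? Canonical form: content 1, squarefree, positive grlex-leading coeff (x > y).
Degree: the shape is more complex than any degree-1 curve, so deg p = 2.
From the visible intercepts: it crosses the x-axis at the gridline x = 0; one y-axis crossing is at y = 0.
Matching integer coefficients to the picture gives p.

3*x^2 - 2*x*y - 2*x + y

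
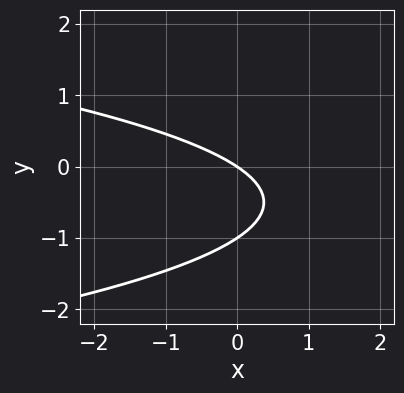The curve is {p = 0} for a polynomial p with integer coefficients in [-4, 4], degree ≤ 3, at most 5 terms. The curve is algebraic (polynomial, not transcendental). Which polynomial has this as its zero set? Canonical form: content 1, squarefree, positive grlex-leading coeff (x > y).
(a) The degree is 2 — a generic line meets the curve in up to 2 points.
(b) Checking where it meets the axes: it meets the x-axis at x = 0 (among the integer gridlines); the y-axis gridline crossings are at y ∈ {-1, 0}.
(c) Together with the visible shape, these determine p as stated.

3*y^2 + 2*x + 3*y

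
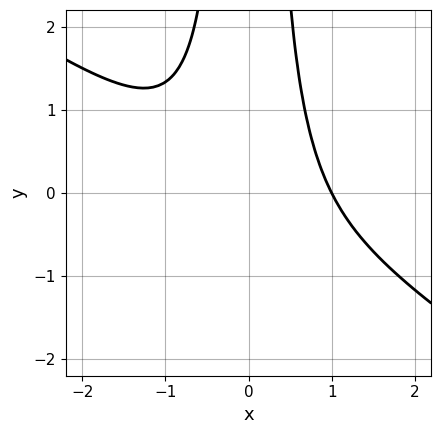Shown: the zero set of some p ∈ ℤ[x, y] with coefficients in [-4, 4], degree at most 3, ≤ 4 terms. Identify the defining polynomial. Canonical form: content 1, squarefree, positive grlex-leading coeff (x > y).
2*x^3 + 3*x^2*y - 2

First, the degree is 3 — a generic line meets the curve in up to 3 points.
Then, from the axis intercepts and sections: one x-axis crossing is at x = 1; the curve avoids every integer y-axis point in the box.
Finally, assembling these constraints gives the stated polynomial.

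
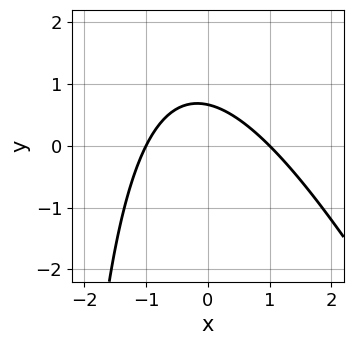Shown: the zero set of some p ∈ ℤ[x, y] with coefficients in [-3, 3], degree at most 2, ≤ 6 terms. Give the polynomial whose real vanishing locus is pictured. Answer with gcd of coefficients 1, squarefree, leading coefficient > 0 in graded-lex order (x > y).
2*x^2 + x*y + 3*y - 2

Degree: the shape is more complex than any degree-1 curve, so deg p = 2.
From the axis intercepts and sections: among the integer gridlines, it crosses the x-axis at x ∈ {-1, 1}.
Solving for integer coefficients yields p as stated.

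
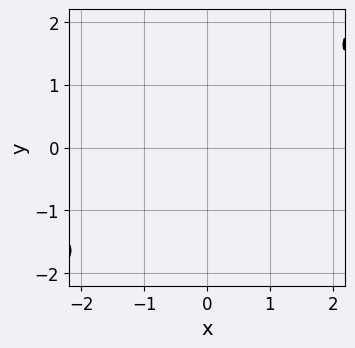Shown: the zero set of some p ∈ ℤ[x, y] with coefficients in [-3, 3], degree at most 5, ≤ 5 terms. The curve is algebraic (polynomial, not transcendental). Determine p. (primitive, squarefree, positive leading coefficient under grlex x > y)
First, deg p = 4. No degree-3 curve has this shape.
Finally, putting this together gives p.

2*x*y^3 - 2*y^4 - x^2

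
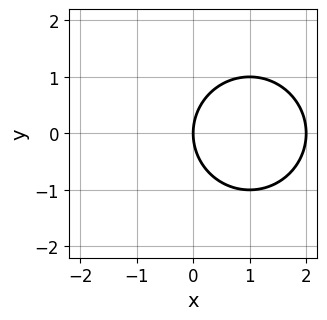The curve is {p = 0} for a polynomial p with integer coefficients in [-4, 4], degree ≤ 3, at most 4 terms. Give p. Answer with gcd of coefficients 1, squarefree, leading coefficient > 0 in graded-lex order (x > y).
Degree: the shape is more complex than any degree-1 curve, so deg p = 2.
Symmetries: it's symmetric under y → −y, forcing even powers of y.
Observable constraints: one y-axis crossing is at y = 0; among the integer gridlines, it crosses the x-axis at x ∈ {0, 2}.
Solving for integer coefficients yields p as stated.

x^2 + y^2 - 2*x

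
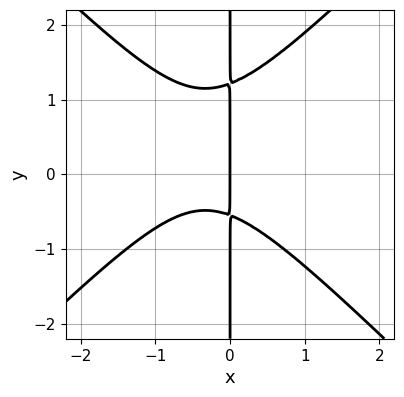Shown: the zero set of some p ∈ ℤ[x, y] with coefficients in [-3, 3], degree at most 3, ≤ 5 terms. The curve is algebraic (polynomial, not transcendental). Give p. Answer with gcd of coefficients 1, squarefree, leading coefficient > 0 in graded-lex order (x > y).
1. The degree is 3 — no degree-2 curve has this shape.
2. Against the integer gridlines: one x-axis crossing is at x = 0; the visible y-axis segment lies entirely on the curve.
3. Putting this together gives p.

3*x^3 - 3*x*y^2 + 2*x^2 + 2*x*y + 2*x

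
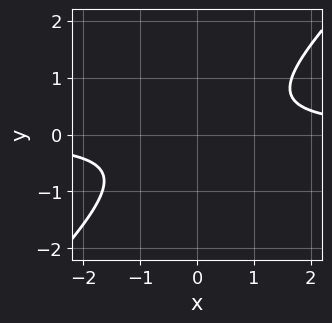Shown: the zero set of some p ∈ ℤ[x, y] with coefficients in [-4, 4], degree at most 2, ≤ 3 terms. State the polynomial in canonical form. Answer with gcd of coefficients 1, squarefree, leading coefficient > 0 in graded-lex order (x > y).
(a) The degree is 2 — no degree-1 curve has this shape.
(b) From the visible intercepts: no y-intercept at any integer in the box; the curve avoids every integer x-axis point in the box.
(c) Solving for integer coefficients yields p as stated.

3*x*y - 3*y^2 - 2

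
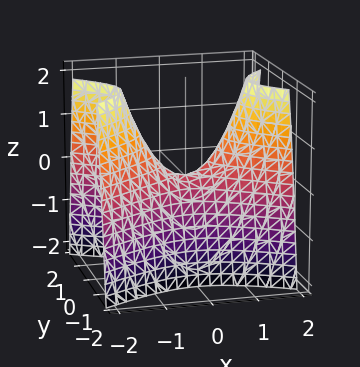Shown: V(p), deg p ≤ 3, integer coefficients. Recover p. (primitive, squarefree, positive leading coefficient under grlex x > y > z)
x^2 - 2*y^2 - z

1. The degree is 2 — a hyperbolic paraboloid; a quadric.
2. Symmetries: mirror symmetry x ↦ −x ⇒ only even powers of x; it's symmetric under y → −y, forcing even powers of y.
3. Reading off the gridlines: it meets the z-axis at z = 0 (among the integer gridlines); one y-axis crossing is at y = 0.
4. The integer polynomial consistent with all of this is the stated p.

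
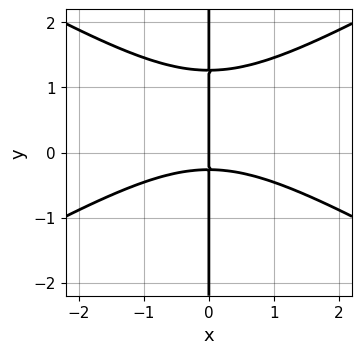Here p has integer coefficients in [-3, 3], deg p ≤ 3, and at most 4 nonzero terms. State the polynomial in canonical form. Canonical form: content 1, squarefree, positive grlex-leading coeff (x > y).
x^3 - 3*x*y^2 + 3*x*y + x

deg p = 3. The shape is more complex than any degree-2 curve.
From the axis intercepts and sections: it crosses the x-axis at the gridline x = 0; every point of the y-axis in the box is on the curve.
Solving for integer coefficients yields p as stated.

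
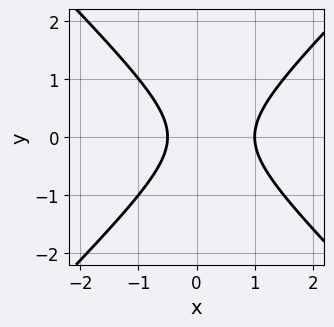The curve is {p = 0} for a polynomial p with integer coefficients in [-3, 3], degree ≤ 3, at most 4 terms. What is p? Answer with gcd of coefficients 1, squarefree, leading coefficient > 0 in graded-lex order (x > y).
2*x^2 - 2*y^2 - x - 1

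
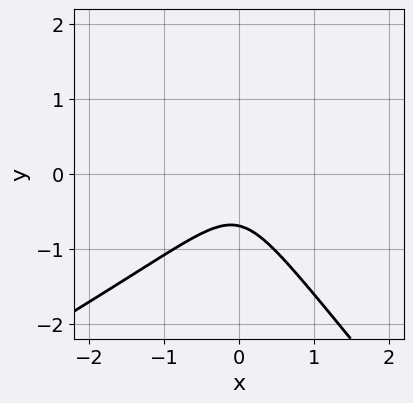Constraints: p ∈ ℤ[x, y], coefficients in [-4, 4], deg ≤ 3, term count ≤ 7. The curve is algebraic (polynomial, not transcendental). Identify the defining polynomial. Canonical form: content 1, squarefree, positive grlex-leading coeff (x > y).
2*x^2*y - 2*x*y^2 - 3*y^3 - 3*x^2 - 1

deg p = 3.
From the visible intercepts: it misses every integer gridline on the x-axis.
Together with the visible shape, these determine p as stated.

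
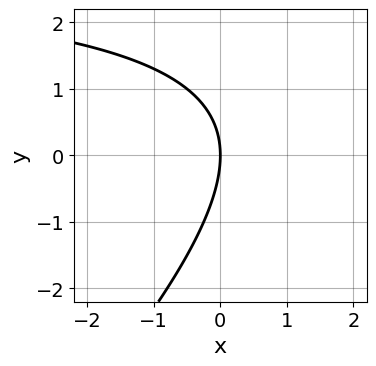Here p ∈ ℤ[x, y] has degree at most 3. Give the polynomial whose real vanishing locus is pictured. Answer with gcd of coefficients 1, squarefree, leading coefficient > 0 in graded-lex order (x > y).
x*y - y^2 - 3*x

(a) Degree: the shape is more complex than any degree-1 curve, so deg p = 2.
(b) Checking where it meets the axes: one y-axis crossing is at y = 0; it crosses the x-axis at the gridline x = 0.
(c) Together with the visible shape, these determine p as stated.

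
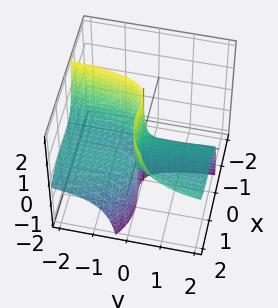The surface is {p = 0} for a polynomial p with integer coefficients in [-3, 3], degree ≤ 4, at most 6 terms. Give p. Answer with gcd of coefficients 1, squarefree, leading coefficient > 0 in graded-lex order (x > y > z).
1. deg p = 3. A generic line meets the surface in up to 3 points.
2. Checking where it meets the axes: the visible z-axis segment lies entirely on the surface; every point of the y-axis in the box is on the surface.
3. These observations pin down the coefficients.

x^3 - x*y*z - 2*x^2 - y*z + x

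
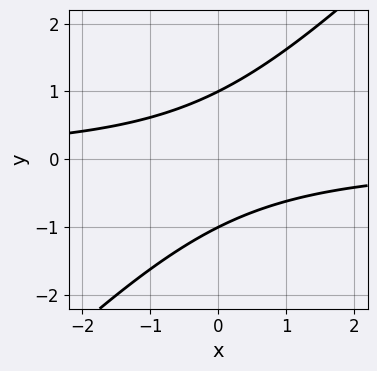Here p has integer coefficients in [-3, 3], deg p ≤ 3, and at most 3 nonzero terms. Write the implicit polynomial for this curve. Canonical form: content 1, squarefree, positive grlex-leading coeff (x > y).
1. deg p = 2.
2. From the axis intercepts and sections: it misses every integer gridline on the x-axis; the y-axis gridline crossings are at y ∈ {-1, 1}.
3. These observations pin down the coefficients.

x*y - y^2 + 1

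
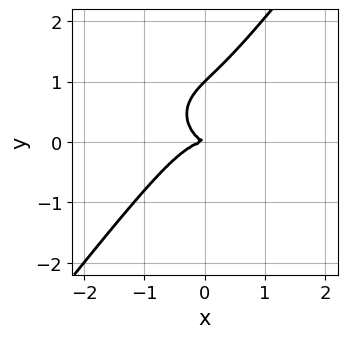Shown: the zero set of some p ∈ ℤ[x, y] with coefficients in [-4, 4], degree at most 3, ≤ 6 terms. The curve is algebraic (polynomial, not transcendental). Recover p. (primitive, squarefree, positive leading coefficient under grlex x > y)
1. The degree is 3 — a generic line meets the curve in up to 3 points.
2. From the axis intercepts and sections: one x-axis crossing is at x = 0; the y-axis gridline crossings are at y ∈ {0, 1}.
3. The integer polynomial consistent with all of this is the stated p.

3*x^3 + 2*x*y^2 - 3*y^3 + x*y + 3*y^2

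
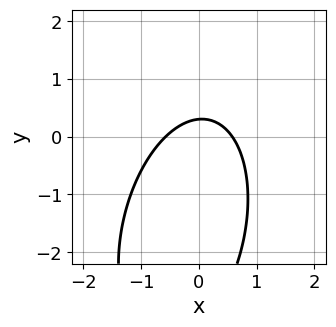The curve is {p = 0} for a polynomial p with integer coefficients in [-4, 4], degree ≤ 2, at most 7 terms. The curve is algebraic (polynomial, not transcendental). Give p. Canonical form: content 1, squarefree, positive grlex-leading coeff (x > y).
3*x^2 - x*y + y^2 + 3*y - 1

(a) deg p = 2.
(b) Matching integer coefficients to the picture gives p.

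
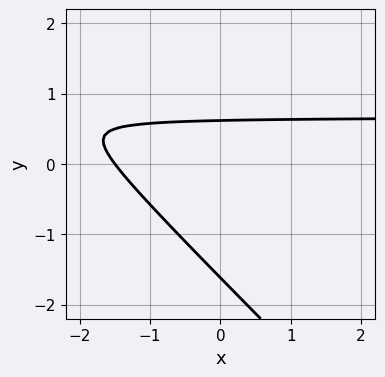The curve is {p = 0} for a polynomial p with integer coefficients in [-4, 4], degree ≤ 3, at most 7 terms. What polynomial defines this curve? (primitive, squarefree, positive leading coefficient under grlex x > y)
3*x*y + 3*y^2 - 2*x + 3*y - 3

1. Degree: no degree-1 curve has this shape, so deg p = 2.
2. Putting this together gives p.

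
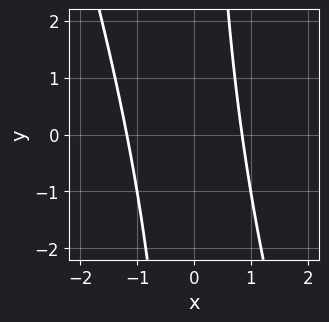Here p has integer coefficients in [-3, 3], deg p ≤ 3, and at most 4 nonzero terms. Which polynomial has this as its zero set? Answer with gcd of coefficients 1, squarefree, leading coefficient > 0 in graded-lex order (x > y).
3*x^2 + x*y + x - 3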